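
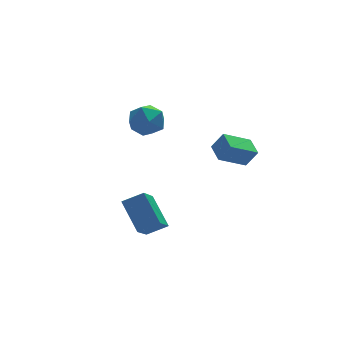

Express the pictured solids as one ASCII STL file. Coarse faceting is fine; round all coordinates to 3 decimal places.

solid 
facet normal -0.929 0.363 -0.073
outer loop
vertex -0.948 3.776 1.067
vertex -1.222 3.257 1.978
vertex -0.832 4.266 2.026
endloop
endfacet
facet normal -0.457 0.813 -0.360
outer loop
vertex -0.948 3.776 1.067
vertex -0.832 4.266 2.026
vertex -0.062 4.364 1.271
endloop
endfacet
facet normal -0.108 0.467 -0.878
outer loop
vertex -0.948 3.776 1.067
vertex -0.062 4.364 1.271
vertex 0.025 3.415 0.756
endloop
endfacet
facet normal -0.365 -0.199 -0.910
outer loop
vertex -0.948 3.776 1.067
vertex 0.025 3.415 0.756
vertex -0.692 2.731 1.193
endloop
endfacet
facet normal -0.872 -0.263 -0.412
outer loop
vertex -0.948 3.776 1.067
vertex -0.692 2.731 1.193
vertex -1.222 3.257 1.978
endloop
endfacet
facet normal 0.015 0.989 0.144
outer loop
vertex -0.062 4.364 1.271
vertex -0.832 4.266 2.026
vertex 0.212 4.209 2.307
endloop
endfacet
facet normal -0.749 0.260 0.610
outer loop
vertex -0.832 4.266 2.026
vertex -1.222 3.257 1.978
vertex -0.505 3.525 2.744
endloop
endfacet
facet normal -0.656 -0.752 0.061
outer loop
vertex -1.222 3.257 1.978
vertex -0.692 2.731 1.193
vertex -0.418 2.576 2.229
endloop
endfacet
facet normal 0.165 -0.648 -0.744
outer loop
vertex -0.692 2.731 1.193
vertex 0.025 3.415 0.756
vertex 0.352 2.674 1.474
endloop
endfacet
facet normal 0.580 0.429 -0.693
outer loop
vertex 0.025 3.415 0.756
vertex -0.062 4.364 1.271
vertex 0.742 3.683 1.522
endloop
endfacet
facet normal 0.365 0.199 0.910
outer loop
vertex 0.468 3.164 2.433
vertex 0.212 4.209 2.307
vertex -0.505 3.525 2.744
endloop
endfacet
facet normal 0.108 -0.467 0.878
outer loop
vertex 0.468 3.164 2.433
vertex -0.505 3.525 2.744
vertex -0.418 2.576 2.229
endloop
endfacet
facet normal 0.457 -0.813 0.360
outer loop
vertex 0.468 3.164 2.433
vertex -0.418 2.576 2.229
vertex 0.352 2.674 1.474
endloop
endfacet
facet normal 0.929 -0.363 0.073
outer loop
vertex 0.468 3.164 2.433
vertex 0.352 2.674 1.474
vertex 0.742 3.683 1.522
endloop
endfacet
facet normal 0.872 0.263 0.412
outer loop
vertex 0.468 3.164 2.433
vertex 0.742 3.683 1.522
vertex 0.212 4.209 2.307
endloop
endfacet
facet normal -0.165 0.648 0.744
outer loop
vertex -0.505 3.525 2.744
vertex 0.212 4.209 2.307
vertex -0.832 4.266 2.026
endloop
endfacet
facet normal -0.580 -0.429 0.693
outer loop
vertex -0.418 2.576 2.229
vertex -0.505 3.525 2.744
vertex -1.222 3.257 1.978
endloop
endfacet
facet normal -0.015 -0.989 -0.144
outer loop
vertex 0.352 2.674 1.474
vertex -0.418 2.576 2.229
vertex -0.692 2.731 1.193
endloop
endfacet
facet normal 0.749 -0.260 -0.610
outer loop
vertex 0.742 3.683 1.522
vertex 0.352 2.674 1.474
vertex 0.025 3.415 0.756
endloop
endfacet
facet normal 0.656 0.752 -0.061
outer loop
vertex 0.212 4.209 2.307
vertex 0.742 3.683 1.522
vertex -0.062 4.364 1.271
endloop
endfacet
facet normal -0.432 -0.617 0.658
outer loop
vertex -2.387 -2.299 0.794
vertex -3.428 -2.096 0.3
vertex -2.107 -3.765 -0.397
endloop
endfacet
facet normal 0.890 -0.173 0.422
outer loop
vertex -1.252 -2.544 -1.7
vertex -2.387 -2.299 0.794
vertex -2.107 -3.765 -0.397
endloop
endfacet
facet normal -0.432 -0.617 0.658
outer loop
vertex -2.107 -3.765 -0.397
vertex -3.428 -2.096 0.3
vertex -3.148 -3.563 -0.891
endloop
endfacet
facet normal 0.147 -0.768 -0.623
outer loop
vertex -3.148 -3.563 -0.891
vertex -1.252 -2.544 -1.7
vertex -2.107 -3.765 -0.397
endloop
endfacet
facet normal -0.146 0.768 0.624
outer loop
vertex -2.387 -2.299 0.794
vertex -2.573 -0.875 -1.003
vertex -3.428 -2.096 0.3
endloop
endfacet
facet normal 0.890 -0.173 0.422
outer loop
vertex -1.532 -1.077 -0.509
vertex -2.387 -2.299 0.794
vertex -1.252 -2.544 -1.7
endloop
endfacet
facet normal -0.147 0.768 0.624
outer loop
vertex -1.532 -1.077 -0.509
vertex -2.573 -0.875 -1.003
vertex -2.387 -2.299 0.794
endloop
endfacet
facet normal -0.890 0.173 -0.422
outer loop
vertex -3.428 -2.096 0.3
vertex -2.573 -0.875 -1.003
vertex -3.148 -3.563 -0.891
endloop
endfacet
facet normal 0.146 -0.768 -0.624
outer loop
vertex -2.293 -2.341 -2.194
vertex -1.252 -2.544 -1.7
vertex -3.148 -3.563 -0.891
endloop
endfacet
facet normal -0.890 0.173 -0.422
outer loop
vertex -3.148 -3.563 -0.891
vertex -2.573 -0.875 -1.003
vertex -2.293 -2.341 -2.194
endloop
endfacet
facet normal 0.432 0.617 -0.658
outer loop
vertex -2.293 -2.341 -2.194
vertex -1.532 -1.077 -0.509
vertex -1.252 -2.544 -1.7
endloop
endfacet
facet normal 0.432 0.617 -0.658
outer loop
vertex -2.573 -0.875 -1.003
vertex -1.532 -1.077 -0.509
vertex -2.293 -2.341 -2.194
endloop
endfacet
facet normal -0.497 0.188 -0.847
outer loop
vertex 1.696 -1.374 1.544
vertex 1.742 -0.286 1.759
vertex 3.161 -1.27 0.707
endloop
endfacet
facet normal -0.041 -0.980 -0.194
outer loop
vertex 3.698 -1.474 1.621
vertex 1.696 -1.374 1.544
vertex 3.161 -1.27 0.707
endloop
endfacet
facet normal -0.497 0.188 -0.847
outer loop
vertex 3.161 -1.27 0.707
vertex 1.742 -0.286 1.759
vertex 3.207 -0.182 0.922
endloop
endfacet
facet normal 0.866 0.061 -0.495
outer loop
vertex 3.207 -0.182 0.922
vertex 3.698 -1.474 1.621
vertex 3.161 -1.27 0.707
endloop
endfacet
facet normal -0.866 -0.061 0.495
outer loop
vertex 1.696 -1.374 1.544
vertex 2.279 -0.49 2.673
vertex 1.742 -0.286 1.759
endloop
endfacet
facet normal -0.041 -0.980 -0.194
outer loop
vertex 2.233 -1.578 2.458
vertex 1.696 -1.374 1.544
vertex 3.698 -1.474 1.621
endloop
endfacet
facet normal -0.866 -0.061 0.495
outer loop
vertex 2.233 -1.578 2.458
vertex 2.279 -0.49 2.673
vertex 1.696 -1.374 1.544
endloop
endfacet
facet normal 0.041 0.980 0.194
outer loop
vertex 1.742 -0.286 1.759
vertex 2.279 -0.49 2.673
vertex 3.207 -0.182 0.922
endloop
endfacet
facet normal 0.866 0.061 -0.495
outer loop
vertex 3.744 -0.386 1.836
vertex 3.698 -1.474 1.621
vertex 3.207 -0.182 0.922
endloop
endfacet
facet normal 0.041 0.980 0.194
outer loop
vertex 3.207 -0.182 0.922
vertex 2.279 -0.49 2.673
vertex 3.744 -0.386 1.836
endloop
endfacet
facet normal 0.497 -0.188 0.847
outer loop
vertex 3.744 -0.386 1.836
vertex 2.233 -1.578 2.458
vertex 3.698 -1.474 1.621
endloop
endfacet
facet normal 0.497 -0.188 0.847
outer loop
vertex 2.279 -0.49 2.673
vertex 2.233 -1.578 2.458
vertex 3.744 -0.386 1.836
endloop
endfacet

endsolid


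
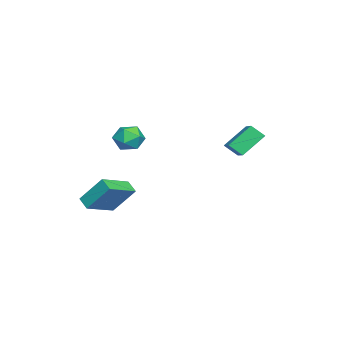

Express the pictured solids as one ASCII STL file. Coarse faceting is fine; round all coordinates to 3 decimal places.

solid 
facet normal -0.743 0.585 0.325
outer loop
vertex -3.338 -2.583 1.837
vertex -3.936 -3.442 2.015
vertex -3.305 -3.067 2.782
endloop
endfacet
facet normal -0.107 0.883 0.456
outer loop
vertex -3.338 -2.583 1.837
vertex -3.305 -3.067 2.782
vertex -2.407 -2.724 2.329
endloop
endfacet
facet normal 0.233 0.958 -0.166
outer loop
vertex -3.338 -2.583 1.837
vertex -2.407 -2.724 2.329
vertex -2.484 -2.886 1.283
endloop
endfacet
facet normal -0.192 0.706 -0.682
outer loop
vertex -3.338 -2.583 1.837
vertex -2.484 -2.886 1.283
vertex -3.429 -3.331 1.089
endloop
endfacet
facet normal -0.795 0.475 -0.378
outer loop
vertex -3.338 -2.583 1.837
vertex -3.429 -3.331 1.089
vertex -3.936 -3.442 2.015
endloop
endfacet
facet normal 0.269 0.432 0.861
outer loop
vertex -2.407 -2.724 2.329
vertex -3.305 -3.067 2.782
vertex -2.431 -3.669 2.811
endloop
endfacet
facet normal -0.759 -0.051 0.649
outer loop
vertex -3.305 -3.067 2.782
vertex -3.936 -3.442 2.015
vertex -3.376 -4.114 2.617
endloop
endfacet
facet normal -0.842 -0.228 -0.488
outer loop
vertex -3.936 -3.442 2.015
vertex -3.429 -3.331 1.089
vertex -3.453 -4.276 1.571
endloop
endfacet
facet normal 0.133 0.146 -0.980
outer loop
vertex -3.429 -3.331 1.089
vertex -2.484 -2.886 1.283
vertex -2.555 -3.933 1.118
endloop
endfacet
facet normal 0.820 0.553 -0.146
outer loop
vertex -2.484 -2.886 1.283
vertex -2.407 -2.724 2.329
vertex -1.924 -3.558 1.885
endloop
endfacet
facet normal 0.192 -0.706 0.682
outer loop
vertex -2.522 -4.417 2.063
vertex -2.431 -3.669 2.811
vertex -3.376 -4.114 2.617
endloop
endfacet
facet normal -0.233 -0.958 0.166
outer loop
vertex -2.522 -4.417 2.063
vertex -3.376 -4.114 2.617
vertex -3.453 -4.276 1.571
endloop
endfacet
facet normal 0.107 -0.883 -0.456
outer loop
vertex -2.522 -4.417 2.063
vertex -3.453 -4.276 1.571
vertex -2.555 -3.933 1.118
endloop
endfacet
facet normal 0.743 -0.585 -0.325
outer loop
vertex -2.522 -4.417 2.063
vertex -2.555 -3.933 1.118
vertex -1.924 -3.558 1.885
endloop
endfacet
facet normal 0.795 -0.475 0.378
outer loop
vertex -2.522 -4.417 2.063
vertex -1.924 -3.558 1.885
vertex -2.431 -3.669 2.811
endloop
endfacet
facet normal -0.133 -0.146 0.980
outer loop
vertex -3.376 -4.114 2.617
vertex -2.431 -3.669 2.811
vertex -3.305 -3.067 2.782
endloop
endfacet
facet normal -0.820 -0.553 0.146
outer loop
vertex -3.453 -4.276 1.571
vertex -3.376 -4.114 2.617
vertex -3.936 -3.442 2.015
endloop
endfacet
facet normal -0.269 -0.432 -0.861
outer loop
vertex -2.555 -3.933 1.118
vertex -3.453 -4.276 1.571
vertex -3.429 -3.331 1.089
endloop
endfacet
facet normal 0.759 0.051 -0.649
outer loop
vertex -1.924 -3.558 1.885
vertex -2.555 -3.933 1.118
vertex -2.484 -2.886 1.283
endloop
endfacet
facet normal 0.842 0.228 0.488
outer loop
vertex -2.431 -3.669 2.811
vertex -1.924 -3.558 1.885
vertex -2.407 -2.724 2.329
endloop
endfacet
facet normal -0.791 0.499 -0.355
outer loop
vertex 2.168 -3.713 -1.157
vertex 2.267 -2.389 0.482
vertex 2.729 -3.164 -1.636
endloop
endfacet
facet normal -0.048 -0.629 -0.776
outer loop
vertex 4.453 -4.251 -0.862
vertex 2.168 -3.713 -1.157
vertex 2.729 -3.164 -1.636
endloop
endfacet
facet normal -0.791 0.499 -0.355
outer loop
vertex 2.729 -3.164 -1.636
vertex 2.267 -2.389 0.482
vertex 2.829 -1.839 0.003
endloop
endfacet
facet normal 0.610 0.597 -0.520
outer loop
vertex 2.829 -1.839 0.003
vertex 4.453 -4.251 -0.862
vertex 2.729 -3.164 -1.636
endloop
endfacet
facet normal -0.610 -0.598 0.520
outer loop
vertex 2.168 -3.713 -1.157
vertex 3.991 -3.476 1.256
vertex 2.267 -2.389 0.482
endloop
endfacet
facet normal -0.048 -0.628 -0.777
outer loop
vertex 3.891 -4.801 -0.383
vertex 2.168 -3.713 -1.157
vertex 4.453 -4.251 -0.862
endloop
endfacet
facet normal -0.611 -0.597 0.520
outer loop
vertex 3.891 -4.801 -0.383
vertex 3.991 -3.476 1.256
vertex 2.168 -3.713 -1.157
endloop
endfacet
facet normal 0.047 0.628 0.777
outer loop
vertex 2.267 -2.389 0.482
vertex 3.991 -3.476 1.256
vertex 2.829 -1.839 0.003
endloop
endfacet
facet normal 0.611 0.598 -0.520
outer loop
vertex 4.552 -2.927 0.777
vertex 4.453 -4.251 -0.862
vertex 2.829 -1.839 0.003
endloop
endfacet
facet normal 0.048 0.628 0.776
outer loop
vertex 2.829 -1.839 0.003
vertex 3.991 -3.476 1.256
vertex 4.552 -2.927 0.777
endloop
endfacet
facet normal 0.791 -0.499 0.355
outer loop
vertex 4.552 -2.927 0.777
vertex 3.891 -4.801 -0.383
vertex 4.453 -4.251 -0.862
endloop
endfacet
facet normal 0.791 -0.499 0.355
outer loop
vertex 3.991 -3.476 1.256
vertex 3.891 -4.801 -0.383
vertex 4.552 -2.927 0.777
endloop
endfacet
facet normal -0.888 -0.296 -0.352
outer loop
vertex -2.658 2.205 1.839
vertex -3.55 3.35 3.126
vertex -2.645 3.031 1.113
endloop
endfacet
facet normal 0.460 -0.590 -0.663
outer loop
vertex -1.03 3.57 1.754
vertex -2.658 2.205 1.839
vertex -2.645 3.031 1.113
endloop
endfacet
facet normal -0.888 -0.297 -0.352
outer loop
vertex -2.645 3.031 1.113
vertex -3.55 3.35 3.126
vertex -3.538 4.176 2.4
endloop
endfacet
facet normal 0.011 0.751 -0.660
outer loop
vertex -3.538 4.176 2.4
vertex -1.03 3.57 1.754
vertex -2.645 3.031 1.113
endloop
endfacet
facet normal -0.011 -0.751 0.660
outer loop
vertex -2.658 2.205 1.839
vertex -1.935 3.889 3.767
vertex -3.55 3.35 3.126
endloop
endfacet
facet normal 0.460 -0.590 -0.664
outer loop
vertex -1.042 2.744 2.48
vertex -2.658 2.205 1.839
vertex -1.03 3.57 1.754
endloop
endfacet
facet normal -0.011 -0.751 0.660
outer loop
vertex -1.042 2.744 2.48
vertex -1.935 3.889 3.767
vertex -2.658 2.205 1.839
endloop
endfacet
facet normal -0.460 0.590 0.664
outer loop
vertex -3.55 3.35 3.126
vertex -1.935 3.889 3.767
vertex -3.538 4.176 2.4
endloop
endfacet
facet normal 0.011 0.751 -0.660
outer loop
vertex -1.922 4.715 3.041
vertex -1.03 3.57 1.754
vertex -3.538 4.176 2.4
endloop
endfacet
facet normal -0.460 0.590 0.663
outer loop
vertex -3.538 4.176 2.4
vertex -1.935 3.889 3.767
vertex -1.922 4.715 3.041
endloop
endfacet
facet normal 0.888 0.296 0.352
outer loop
vertex -1.922 4.715 3.041
vertex -1.042 2.744 2.48
vertex -1.03 3.57 1.754
endloop
endfacet
facet normal 0.888 0.296 0.353
outer loop
vertex -1.935 3.889 3.767
vertex -1.042 2.744 2.48
vertex -1.922 4.715 3.041
endloop
endfacet

endsolid


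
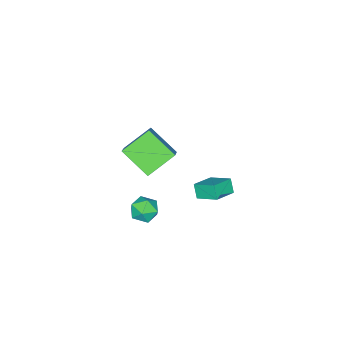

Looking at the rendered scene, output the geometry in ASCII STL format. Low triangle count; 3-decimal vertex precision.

solid 
facet normal -0.932 0.158 -0.327
outer loop
vertex 1.128 1.469 -2.547
vertex 0.944 0.636 -2.424
vertex 0.817 1.204 -1.788
endloop
endfacet
facet normal -0.669 0.743 -0.015
outer loop
vertex 1.128 1.469 -2.547
vertex 0.817 1.204 -1.788
vertex 1.457 1.78 -1.813
endloop
endfacet
facet normal -0.073 0.930 -0.361
outer loop
vertex 1.128 1.469 -2.547
vertex 1.457 1.78 -1.813
vertex 1.981 1.568 -2.465
endloop
endfacet
facet normal 0.032 0.461 -0.887
outer loop
vertex 1.128 1.469 -2.547
vertex 1.981 1.568 -2.465
vertex 1.663 0.862 -2.843
endloop
endfacet
facet normal -0.499 -0.018 -0.866
outer loop
vertex 1.128 1.469 -2.547
vertex 1.663 0.862 -2.843
vertex 0.944 0.636 -2.424
endloop
endfacet
facet normal -0.490 0.573 0.656
outer loop
vertex 1.457 1.78 -1.813
vertex 0.817 1.204 -1.788
vertex 1.477 1.138 -1.237
endloop
endfacet
facet normal -0.916 -0.372 0.150
outer loop
vertex 0.817 1.204 -1.788
vertex 0.944 0.636 -2.424
vertex 1.159 0.432 -1.615
endloop
endfacet
facet normal -0.215 -0.656 -0.723
outer loop
vertex 0.944 0.636 -2.424
vertex 1.663 0.862 -2.843
vertex 1.683 0.22 -2.267
endloop
endfacet
facet normal 0.643 0.115 -0.757
outer loop
vertex 1.663 0.862 -2.843
vertex 1.981 1.568 -2.465
vertex 2.323 0.796 -2.292
endloop
endfacet
facet normal 0.473 0.876 0.095
outer loop
vertex 1.981 1.568 -2.465
vertex 1.457 1.78 -1.813
vertex 2.196 1.364 -1.656
endloop
endfacet
facet normal -0.032 -0.461 0.887
outer loop
vertex 2.012 0.531 -1.533
vertex 1.477 1.138 -1.237
vertex 1.159 0.432 -1.615
endloop
endfacet
facet normal 0.073 -0.930 0.361
outer loop
vertex 2.012 0.531 -1.533
vertex 1.159 0.432 -1.615
vertex 1.683 0.22 -2.267
endloop
endfacet
facet normal 0.669 -0.743 0.015
outer loop
vertex 2.012 0.531 -1.533
vertex 1.683 0.22 -2.267
vertex 2.323 0.796 -2.292
endloop
endfacet
facet normal 0.932 -0.158 0.327
outer loop
vertex 2.012 0.531 -1.533
vertex 2.323 0.796 -2.292
vertex 2.196 1.364 -1.656
endloop
endfacet
facet normal 0.499 0.018 0.866
outer loop
vertex 2.012 0.531 -1.533
vertex 2.196 1.364 -1.656
vertex 1.477 1.138 -1.237
endloop
endfacet
facet normal -0.643 -0.115 0.757
outer loop
vertex 1.159 0.432 -1.615
vertex 1.477 1.138 -1.237
vertex 0.817 1.204 -1.788
endloop
endfacet
facet normal -0.473 -0.876 -0.095
outer loop
vertex 1.683 0.22 -2.267
vertex 1.159 0.432 -1.615
vertex 0.944 0.636 -2.424
endloop
endfacet
facet normal 0.490 -0.573 -0.656
outer loop
vertex 2.323 0.796 -2.292
vertex 1.683 0.22 -2.267
vertex 1.663 0.862 -2.843
endloop
endfacet
facet normal 0.916 0.372 -0.150
outer loop
vertex 2.196 1.364 -1.656
vertex 2.323 0.796 -2.292
vertex 1.981 1.568 -2.465
endloop
endfacet
facet normal 0.215 0.656 0.723
outer loop
vertex 1.477 1.138 -1.237
vertex 2.196 1.364 -1.656
vertex 1.457 1.78 -1.813
endloop
endfacet
facet normal -0.297 -0.456 0.839
outer loop
vertex -2.49 1.066 -3.214
vertex -2.564 2.331 -2.552
vertex -3.787 1.194 -3.604
endloop
endfacet
facet normal 0.052 -0.885 -0.462
outer loop
vertex -3.516 1.609 -4.368
vertex -2.49 1.066 -3.214
vertex -3.787 1.194 -3.604
endloop
endfacet
facet normal -0.298 -0.456 0.839
outer loop
vertex -3.787 1.194 -3.604
vertex -2.564 2.331 -2.552
vertex -3.861 2.459 -2.943
endloop
endfacet
facet normal -0.953 0.094 -0.287
outer loop
vertex -3.861 2.459 -2.943
vertex -3.516 1.609 -4.368
vertex -3.787 1.194 -3.604
endloop
endfacet
facet normal 0.953 -0.094 0.287
outer loop
vertex -2.49 1.066 -3.214
vertex -2.293 2.746 -3.316
vertex -2.564 2.331 -2.552
endloop
endfacet
facet normal 0.052 -0.885 -0.463
outer loop
vertex -2.219 1.481 -3.977
vertex -2.49 1.066 -3.214
vertex -3.516 1.609 -4.368
endloop
endfacet
facet normal 0.953 -0.094 0.287
outer loop
vertex -2.219 1.481 -3.977
vertex -2.293 2.746 -3.316
vertex -2.49 1.066 -3.214
endloop
endfacet
facet normal -0.052 0.885 0.462
outer loop
vertex -2.564 2.331 -2.552
vertex -2.293 2.746 -3.316
vertex -3.861 2.459 -2.943
endloop
endfacet
facet normal -0.953 0.095 -0.287
outer loop
vertex -3.59 2.874 -3.706
vertex -3.516 1.609 -4.368
vertex -3.861 2.459 -2.943
endloop
endfacet
facet normal -0.052 0.885 0.463
outer loop
vertex -3.861 2.459 -2.943
vertex -2.293 2.746 -3.316
vertex -3.59 2.874 -3.706
endloop
endfacet
facet normal 0.298 0.456 -0.839
outer loop
vertex -3.59 2.874 -3.706
vertex -2.219 1.481 -3.977
vertex -3.516 1.609 -4.368
endloop
endfacet
facet normal 0.297 0.456 -0.839
outer loop
vertex -2.293 2.746 -3.316
vertex -2.219 1.481 -3.977
vertex -3.59 2.874 -3.706
endloop
endfacet
facet normal -0.763 0.344 0.546
outer loop
vertex 0.103 0.293 3.298
vertex 1.058 0.946 4.221
vertex 0.052 1.901 2.213
endloop
endfacet
facet normal -0.645 -0.441 -0.624
outer loop
vertex 1.442 1.274 1.219
vertex 0.103 0.293 3.298
vertex 0.052 1.901 2.213
endloop
endfacet
facet normal -0.763 0.345 0.546
outer loop
vertex 0.052 1.901 2.213
vertex 1.058 0.946 4.221
vertex 1.008 2.554 3.136
endloop
endfacet
facet normal -0.026 0.829 -0.559
outer loop
vertex 1.008 2.554 3.136
vertex 1.442 1.274 1.219
vertex 0.052 1.901 2.213
endloop
endfacet
facet normal 0.026 -0.829 0.559
outer loop
vertex 0.103 0.293 3.298
vertex 2.448 0.319 3.227
vertex 1.058 0.946 4.221
endloop
endfacet
facet normal -0.645 -0.441 -0.624
outer loop
vertex 1.492 -0.334 2.304
vertex 0.103 0.293 3.298
vertex 1.442 1.274 1.219
endloop
endfacet
facet normal 0.026 -0.829 0.559
outer loop
vertex 1.492 -0.334 2.304
vertex 2.448 0.319 3.227
vertex 0.103 0.293 3.298
endloop
endfacet
facet normal 0.645 0.441 0.624
outer loop
vertex 1.058 0.946 4.221
vertex 2.448 0.319 3.227
vertex 1.008 2.554 3.136
endloop
endfacet
facet normal -0.026 0.829 -0.559
outer loop
vertex 2.397 1.927 2.142
vertex 1.442 1.274 1.219
vertex 1.008 2.554 3.136
endloop
endfacet
facet normal 0.645 0.441 0.624
outer loop
vertex 1.008 2.554 3.136
vertex 2.448 0.319 3.227
vertex 2.397 1.927 2.142
endloop
endfacet
facet normal 0.764 -0.345 -0.546
outer loop
vertex 2.397 1.927 2.142
vertex 1.492 -0.334 2.304
vertex 1.442 1.274 1.219
endloop
endfacet
facet normal 0.763 -0.345 -0.547
outer loop
vertex 2.448 0.319 3.227
vertex 1.492 -0.334 2.304
vertex 2.397 1.927 2.142
endloop
endfacet

endsolid


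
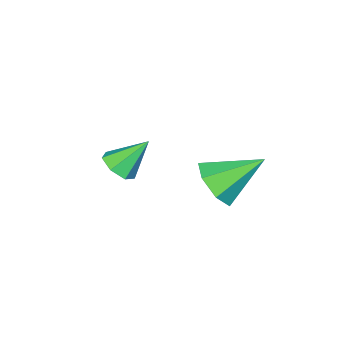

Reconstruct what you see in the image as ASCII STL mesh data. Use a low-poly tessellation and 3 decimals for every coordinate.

solid 
facet normal 0.629 -0.526 -0.572
outer loop
vertex 2.305 2.668 0.934
vertex 1.736 2.645 0.33
vertex 2.329 3.211 0.461
endloop
endfacet
facet normal 0.440 0.579 0.687
outer loop
vertex 2.305 2.668 0.934
vertex 2.329 3.211 0.461
vertex 0.724 3.495 1.25
endloop
endfacet
facet normal 0.629 -0.527 -0.571
outer loop
vertex 2.329 3.211 0.461
vertex 1.736 2.645 0.33
vertex 1.907 3.327 -0.111
endloop
endfacet
facet normal 0.199 0.979 0.052
outer loop
vertex 2.329 3.211 0.461
vertex 1.907 3.327 -0.111
vertex 0.724 3.495 1.25
endloop
endfacet
facet normal 0.628 -0.527 -0.572
outer loop
vertex 1.907 3.327 -0.111
vertex 1.736 2.645 0.33
vertex 1.356 2.931 -0.351
endloop
endfacet
facet normal -0.390 0.809 -0.439
outer loop
vertex 1.907 3.327 -0.111
vertex 1.356 2.931 -0.351
vertex 0.724 3.495 1.25
endloop
endfacet
facet normal 0.628 -0.527 -0.572
outer loop
vertex 1.356 2.931 -0.351
vertex 1.736 2.645 0.33
vertex 1.091 2.319 -0.078
endloop
endfacet
facet normal -0.886 0.197 -0.419
outer loop
vertex 1.356 2.931 -0.351
vertex 1.091 2.319 -0.078
vertex 0.724 3.495 1.25
endloop
endfacet
facet normal 0.628 -0.528 -0.571
outer loop
vertex 1.091 2.319 -0.078
vertex 1.736 2.645 0.33
vertex 1.311 1.953 0.502
endloop
endfacet
facet normal -0.914 -0.395 0.097
outer loop
vertex 1.091 2.319 -0.078
vertex 1.311 1.953 0.502
vertex 0.724 3.495 1.25
endloop
endfacet
facet normal 0.628 -0.528 -0.572
outer loop
vertex 1.311 1.953 0.502
vertex 1.736 2.645 0.33
vertex 1.852 2.109 0.952
endloop
endfacet
facet normal -0.451 -0.523 0.723
outer loop
vertex 1.311 1.953 0.502
vertex 1.852 2.109 0.952
vertex 0.724 3.495 1.25
endloop
endfacet
facet normal 0.628 -0.528 -0.572
outer loop
vertex 1.852 2.109 0.952
vertex 1.736 2.645 0.33
vertex 2.305 2.668 0.934
endloop
endfacet
facet normal 0.150 -0.090 0.985
outer loop
vertex 1.852 2.109 0.952
vertex 2.305 2.668 0.934
vertex 0.724 3.495 1.25
endloop
endfacet
facet normal 0.551 -0.384 -0.741
outer loop
vertex 2.801 -0.328 -0.223
vertex 2.286 -0.538 -0.497
vertex 2.568 0.009 -0.571
endloop
endfacet
facet normal 0.435 0.775 0.459
outer loop
vertex 2.801 -0.328 -0.223
vertex 2.568 0.009 -0.571
vertex 1.574 -0.042 0.457
endloop
endfacet
facet normal 0.552 -0.385 -0.740
outer loop
vertex 2.568 0.009 -0.571
vertex 2.286 -0.538 -0.497
vertex 2.123 -0.066 -0.864
endloop
endfacet
facet normal -0.122 0.990 -0.069
outer loop
vertex 2.568 0.009 -0.571
vertex 2.123 -0.066 -0.864
vertex 1.574 -0.042 0.457
endloop
endfacet
facet normal 0.552 -0.384 -0.740
outer loop
vertex 2.123 -0.066 -0.864
vertex 2.286 -0.538 -0.497
vertex 1.801 -0.496 -0.881
endloop
endfacet
facet normal -0.751 0.575 -0.323
outer loop
vertex 2.123 -0.066 -0.864
vertex 1.801 -0.496 -0.881
vertex 1.574 -0.042 0.457
endloop
endfacet
facet normal 0.552 -0.384 -0.740
outer loop
vertex 1.801 -0.496 -0.881
vertex 2.286 -0.538 -0.497
vertex 1.844 -0.958 -0.609
endloop
endfacet
facet normal -0.981 -0.158 -0.113
outer loop
vertex 1.801 -0.496 -0.881
vertex 1.844 -0.958 -0.609
vertex 1.574 -0.042 0.457
endloop
endfacet
facet normal 0.553 -0.384 -0.739
outer loop
vertex 1.844 -0.958 -0.609
vertex 2.286 -0.538 -0.497
vertex 2.22 -1.104 -0.252
endloop
endfacet
facet normal -0.638 -0.657 0.403
outer loop
vertex 1.844 -0.958 -0.609
vertex 2.22 -1.104 -0.252
vertex 1.574 -0.042 0.457
endloop
endfacet
facet normal 0.551 -0.385 -0.740
outer loop
vertex 2.22 -1.104 -0.252
vertex 2.286 -0.538 -0.497
vertex 2.645 -0.824 -0.081
endloop
endfacet
facet normal 0.022 -0.546 0.838
outer loop
vertex 2.22 -1.104 -0.252
vertex 2.645 -0.824 -0.081
vertex 1.574 -0.042 0.457
endloop
endfacet
facet normal 0.551 -0.385 -0.740
outer loop
vertex 2.645 -0.824 -0.081
vertex 2.286 -0.538 -0.497
vertex 2.801 -0.328 -0.223
endloop
endfacet
facet normal 0.499 0.090 0.862
outer loop
vertex 2.645 -0.824 -0.081
vertex 2.801 -0.328 -0.223
vertex 1.574 -0.042 0.457
endloop
endfacet

endsolid


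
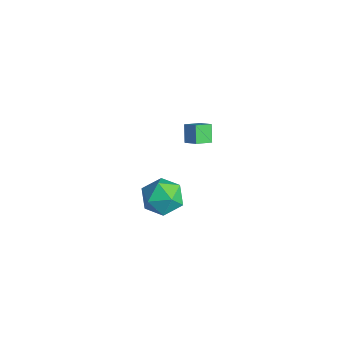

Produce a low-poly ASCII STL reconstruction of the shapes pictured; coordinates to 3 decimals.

solid 
facet normal -0.588 0.280 0.759
outer loop
vertex 0.794 3.803 3.439
vertex 0.737 4.687 3.069
vertex 0.077 3.561 2.972
endloop
endfacet
facet normal 0.060 -0.921 0.386
outer loop
vertex 0.683 3.273 2.191
vertex 0.794 3.803 3.439
vertex 0.077 3.561 2.972
endloop
endfacet
facet normal -0.588 0.279 0.759
outer loop
vertex 0.077 3.561 2.972
vertex 0.737 4.687 3.069
vertex 0.019 4.445 2.602
endloop
endfacet
facet normal -0.806 -0.273 -0.525
outer loop
vertex 0.019 4.445 2.602
vertex 0.683 3.273 2.191
vertex 0.077 3.561 2.972
endloop
endfacet
facet normal 0.806 0.272 0.525
outer loop
vertex 0.794 3.803 3.439
vertex 1.343 4.399 2.288
vertex 0.737 4.687 3.069
endloop
endfacet
facet normal 0.059 -0.921 0.386
outer loop
vertex 1.401 3.515 2.658
vertex 0.794 3.803 3.439
vertex 0.683 3.273 2.191
endloop
endfacet
facet normal 0.806 0.273 0.526
outer loop
vertex 1.401 3.515 2.658
vertex 1.343 4.399 2.288
vertex 0.794 3.803 3.439
endloop
endfacet
facet normal -0.059 0.921 -0.386
outer loop
vertex 0.737 4.687 3.069
vertex 1.343 4.399 2.288
vertex 0.019 4.445 2.602
endloop
endfacet
facet normal -0.806 -0.272 -0.526
outer loop
vertex 0.626 4.157 1.821
vertex 0.683 3.273 2.191
vertex 0.019 4.445 2.602
endloop
endfacet
facet normal -0.059 0.921 -0.386
outer loop
vertex 0.019 4.445 2.602
vertex 1.343 4.399 2.288
vertex 0.626 4.157 1.821
endloop
endfacet
facet normal 0.588 -0.280 -0.759
outer loop
vertex 0.626 4.157 1.821
vertex 1.401 3.515 2.658
vertex 0.683 3.273 2.191
endloop
endfacet
facet normal 0.588 -0.279 -0.759
outer loop
vertex 1.343 4.399 2.288
vertex 1.401 3.515 2.658
vertex 0.626 4.157 1.821
endloop
endfacet
facet normal -0.361 0.441 0.822
outer loop
vertex -0.764 3.765 -2.973
vertex -1.835 3.265 -3.175
vertex -1.021 2.69 -2.509
endloop
endfacet
facet normal 0.336 0.304 0.891
outer loop
vertex -0.764 3.765 -2.973
vertex -1.021 2.69 -2.509
vertex 0.059 2.894 -2.986
endloop
endfacet
facet normal 0.680 0.637 0.362
outer loop
vertex -0.764 3.765 -2.973
vertex 0.059 2.894 -2.986
vertex -0.087 3.595 -3.947
endloop
endfacet
facet normal 0.195 0.980 -0.035
outer loop
vertex -0.764 3.765 -2.973
vertex -0.087 3.595 -3.947
vertex -1.258 3.824 -4.064
endloop
endfacet
facet normal -0.448 0.859 0.249
outer loop
vertex -0.764 3.765 -2.973
vertex -1.258 3.824 -4.064
vertex -1.835 3.265 -3.175
endloop
endfacet
facet normal 0.433 -0.397 0.809
outer loop
vertex 0.059 2.894 -2.986
vertex -1.021 2.69 -2.509
vertex -0.502 1.856 -3.196
endloop
endfacet
facet normal -0.695 -0.177 0.697
outer loop
vertex -1.021 2.69 -2.509
vertex -1.835 3.265 -3.175
vertex -1.673 2.085 -3.313
endloop
endfacet
facet normal -0.836 0.498 -0.229
outer loop
vertex -1.835 3.265 -3.175
vertex -1.258 3.824 -4.064
vertex -1.819 2.786 -4.274
endloop
endfacet
facet normal 0.205 0.695 -0.689
outer loop
vertex -1.258 3.824 -4.064
vertex -0.087 3.595 -3.947
vertex -0.739 2.99 -4.751
endloop
endfacet
facet normal 0.989 0.141 -0.047
outer loop
vertex -0.087 3.595 -3.947
vertex 0.059 2.894 -2.986
vertex 0.075 2.415 -4.085
endloop
endfacet
facet normal -0.195 -0.980 0.035
outer loop
vertex -0.996 1.915 -4.287
vertex -0.502 1.856 -3.196
vertex -1.673 2.085 -3.313
endloop
endfacet
facet normal -0.680 -0.637 -0.362
outer loop
vertex -0.996 1.915 -4.287
vertex -1.673 2.085 -3.313
vertex -1.819 2.786 -4.274
endloop
endfacet
facet normal -0.336 -0.304 -0.891
outer loop
vertex -0.996 1.915 -4.287
vertex -1.819 2.786 -4.274
vertex -0.739 2.99 -4.751
endloop
endfacet
facet normal 0.361 -0.441 -0.822
outer loop
vertex -0.996 1.915 -4.287
vertex -0.739 2.99 -4.751
vertex 0.075 2.415 -4.085
endloop
endfacet
facet normal 0.448 -0.859 -0.249
outer loop
vertex -0.996 1.915 -4.287
vertex 0.075 2.415 -4.085
vertex -0.502 1.856 -3.196
endloop
endfacet
facet normal -0.205 -0.695 0.689
outer loop
vertex -1.673 2.085 -3.313
vertex -0.502 1.856 -3.196
vertex -1.021 2.69 -2.509
endloop
endfacet
facet normal -0.989 -0.141 0.047
outer loop
vertex -1.819 2.786 -4.274
vertex -1.673 2.085 -3.313
vertex -1.835 3.265 -3.175
endloop
endfacet
facet normal -0.433 0.397 -0.809
outer loop
vertex -0.739 2.99 -4.751
vertex -1.819 2.786 -4.274
vertex -1.258 3.824 -4.064
endloop
endfacet
facet normal 0.695 0.177 -0.697
outer loop
vertex 0.075 2.415 -4.085
vertex -0.739 2.99 -4.751
vertex -0.087 3.595 -3.947
endloop
endfacet
facet normal 0.836 -0.498 0.229
outer loop
vertex -0.502 1.856 -3.196
vertex 0.075 2.415 -4.085
vertex 0.059 2.894 -2.986
endloop
endfacet

endsolid


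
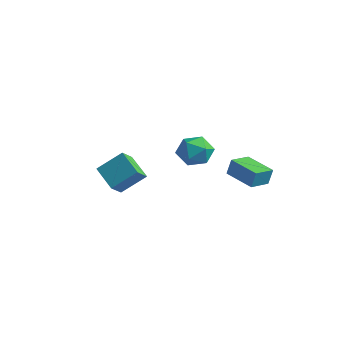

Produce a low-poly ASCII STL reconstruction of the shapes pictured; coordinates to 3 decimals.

solid 
facet normal -0.869 0.067 0.490
outer loop
vertex -0.799 -3.447 2.573
vertex -1.122 -2.574 1.882
vertex -1.56 -4.664 1.39
endloop
endfacet
facet normal 0.278 -0.753 0.596
outer loop
vertex 0.022 -4.786 0.498
vertex -0.799 -3.447 2.573
vertex -1.56 -4.664 1.39
endloop
endfacet
facet normal -0.869 0.067 0.490
outer loop
vertex -1.56 -4.664 1.39
vertex -1.122 -2.574 1.882
vertex -1.883 -3.791 0.699
endloop
endfacet
facet normal -0.409 -0.655 -0.636
outer loop
vertex -1.883 -3.791 0.699
vertex 0.022 -4.786 0.498
vertex -1.56 -4.664 1.39
endloop
endfacet
facet normal 0.409 0.655 0.636
outer loop
vertex -0.799 -3.447 2.573
vertex 0.46 -2.696 0.99
vertex -1.122 -2.574 1.882
endloop
endfacet
facet normal 0.278 -0.753 0.596
outer loop
vertex 0.783 -3.569 1.681
vertex -0.799 -3.447 2.573
vertex 0.022 -4.786 0.498
endloop
endfacet
facet normal 0.409 0.655 0.636
outer loop
vertex 0.783 -3.569 1.681
vertex 0.46 -2.696 0.99
vertex -0.799 -3.447 2.573
endloop
endfacet
facet normal -0.278 0.753 -0.596
outer loop
vertex -1.122 -2.574 1.882
vertex 0.46 -2.696 0.99
vertex -1.883 -3.791 0.699
endloop
endfacet
facet normal -0.409 -0.655 -0.636
outer loop
vertex -0.301 -3.913 -0.193
vertex 0.022 -4.786 0.498
vertex -1.883 -3.791 0.699
endloop
endfacet
facet normal -0.278 0.753 -0.596
outer loop
vertex -1.883 -3.791 0.699
vertex 0.46 -2.696 0.99
vertex -0.301 -3.913 -0.193
endloop
endfacet
facet normal 0.869 -0.067 -0.490
outer loop
vertex -0.301 -3.913 -0.193
vertex 0.783 -3.569 1.681
vertex 0.022 -4.786 0.498
endloop
endfacet
facet normal 0.869 -0.067 -0.490
outer loop
vertex 0.46 -2.696 0.99
vertex 0.783 -3.569 1.681
vertex -0.301 -3.913 -0.193
endloop
endfacet
facet normal -0.078 0.968 -0.240
outer loop
vertex -3.526 4.352 -1.028
vertex -4.079 4.577 0.06
vertex -2.844 4.653 -0.036
endloop
endfacet
facet normal 0.496 0.675 -0.546
outer loop
vertex -3.526 4.352 -1.028
vertex -2.844 4.653 -0.036
vertex -2.463 3.754 -0.801
endloop
endfacet
facet normal 0.277 0.131 -0.952
outer loop
vertex -3.526 4.352 -1.028
vertex -2.463 3.754 -0.801
vertex -3.462 3.123 -1.179
endloop
endfacet
facet normal -0.433 0.088 -0.897
outer loop
vertex -3.526 4.352 -1.028
vertex -3.462 3.123 -1.179
vertex -4.461 3.631 -0.647
endloop
endfacet
facet normal -0.652 0.605 -0.457
outer loop
vertex -3.526 4.352 -1.028
vertex -4.461 3.631 -0.647
vertex -4.079 4.577 0.06
endloop
endfacet
facet normal 0.911 0.411 -0.029
outer loop
vertex -2.463 3.754 -0.801
vertex -2.844 4.653 -0.036
vertex -2.359 3.609 0.427
endloop
endfacet
facet normal -0.018 0.884 0.467
outer loop
vertex -2.844 4.653 -0.036
vertex -4.079 4.577 0.06
vertex -3.358 4.117 0.959
endloop
endfacet
facet normal -0.948 0.297 0.115
outer loop
vertex -4.079 4.577 0.06
vertex -4.461 3.631 -0.647
vertex -4.357 3.486 0.581
endloop
endfacet
facet normal -0.593 -0.540 -0.597
outer loop
vertex -4.461 3.631 -0.647
vertex -3.462 3.123 -1.179
vertex -3.976 2.587 -0.184
endloop
endfacet
facet normal 0.556 -0.469 -0.686
outer loop
vertex -3.462 3.123 -1.179
vertex -2.463 3.754 -0.801
vertex -2.741 2.663 -0.28
endloop
endfacet
facet normal 0.433 -0.088 0.897
outer loop
vertex -3.294 2.888 0.808
vertex -2.359 3.609 0.427
vertex -3.358 4.117 0.959
endloop
endfacet
facet normal -0.277 -0.131 0.952
outer loop
vertex -3.294 2.888 0.808
vertex -3.358 4.117 0.959
vertex -4.357 3.486 0.581
endloop
endfacet
facet normal -0.496 -0.675 0.546
outer loop
vertex -3.294 2.888 0.808
vertex -4.357 3.486 0.581
vertex -3.976 2.587 -0.184
endloop
endfacet
facet normal 0.078 -0.968 0.240
outer loop
vertex -3.294 2.888 0.808
vertex -3.976 2.587 -0.184
vertex -2.741 2.663 -0.28
endloop
endfacet
facet normal 0.652 -0.605 0.457
outer loop
vertex -3.294 2.888 0.808
vertex -2.741 2.663 -0.28
vertex -2.359 3.609 0.427
endloop
endfacet
facet normal 0.593 0.540 0.597
outer loop
vertex -3.358 4.117 0.959
vertex -2.359 3.609 0.427
vertex -2.844 4.653 -0.036
endloop
endfacet
facet normal -0.556 0.469 0.686
outer loop
vertex -4.357 3.486 0.581
vertex -3.358 4.117 0.959
vertex -4.079 4.577 0.06
endloop
endfacet
facet normal -0.911 -0.411 0.029
outer loop
vertex -3.976 2.587 -0.184
vertex -4.357 3.486 0.581
vertex -4.461 3.631 -0.647
endloop
endfacet
facet normal 0.018 -0.884 -0.467
outer loop
vertex -2.741 2.663 -0.28
vertex -3.976 2.587 -0.184
vertex -3.462 3.123 -1.179
endloop
endfacet
facet normal 0.948 -0.297 -0.115
outer loop
vertex -2.359 3.609 0.427
vertex -2.741 2.663 -0.28
vertex -2.463 3.754 -0.801
endloop
endfacet
facet normal -0.976 -0.092 0.198
outer loop
vertex 1.763 2.199 1.399
vertex 1.6 3.559 1.227
vertex 1.558 2.036 0.311
endloop
endfacet
facet normal 0.118 -0.985 0.125
outer loop
vertex 3.52 2.221 -0.087
vertex 1.763 2.199 1.399
vertex 1.558 2.036 0.311
endloop
endfacet
facet normal -0.976 -0.092 0.197
outer loop
vertex 1.558 2.036 0.311
vertex 1.6 3.559 1.227
vertex 1.395 3.396 0.138
endloop
endfacet
facet normal -0.183 -0.146 -0.972
outer loop
vertex 1.395 3.396 0.138
vertex 3.52 2.221 -0.087
vertex 1.558 2.036 0.311
endloop
endfacet
facet normal 0.184 0.145 0.972
outer loop
vertex 1.763 2.199 1.399
vertex 3.562 3.744 0.829
vertex 1.6 3.559 1.227
endloop
endfacet
facet normal 0.118 -0.985 0.125
outer loop
vertex 3.725 2.384 1.002
vertex 1.763 2.199 1.399
vertex 3.52 2.221 -0.087
endloop
endfacet
facet normal 0.183 0.146 0.972
outer loop
vertex 3.725 2.384 1.002
vertex 3.562 3.744 0.829
vertex 1.763 2.199 1.399
endloop
endfacet
facet normal -0.118 0.985 -0.125
outer loop
vertex 1.6 3.559 1.227
vertex 3.562 3.744 0.829
vertex 1.395 3.396 0.138
endloop
endfacet
facet normal -0.183 -0.145 -0.972
outer loop
vertex 3.357 3.581 -0.259
vertex 3.52 2.221 -0.087
vertex 1.395 3.396 0.138
endloop
endfacet
facet normal -0.118 0.985 -0.125
outer loop
vertex 1.395 3.396 0.138
vertex 3.562 3.744 0.829
vertex 3.357 3.581 -0.259
endloop
endfacet
facet normal 0.976 0.092 -0.197
outer loop
vertex 3.357 3.581 -0.259
vertex 3.725 2.384 1.002
vertex 3.52 2.221 -0.087
endloop
endfacet
facet normal 0.976 0.092 -0.198
outer loop
vertex 3.562 3.744 0.829
vertex 3.725 2.384 1.002
vertex 3.357 3.581 -0.259
endloop
endfacet

endsolid


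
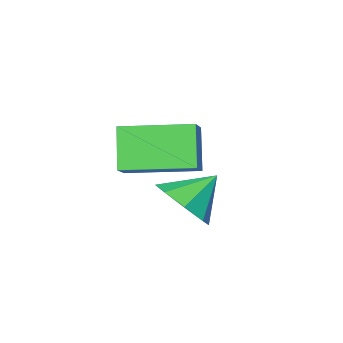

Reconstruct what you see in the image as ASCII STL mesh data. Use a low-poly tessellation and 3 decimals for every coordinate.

solid 
facet normal -0.622 -0.558 -0.549
outer loop
vertex -3.554 -3.866 2.699
vertex -5.034 -2.419 2.905
vertex -3.081 -3.21 1.495
endloop
endfacet
facet normal 0.711 -0.696 -0.100
outer loop
vertex -2.446 -2.641 2.055
vertex -3.554 -3.866 2.699
vertex -3.081 -3.21 1.495
endloop
endfacet
facet normal -0.622 -0.558 -0.549
outer loop
vertex -3.081 -3.21 1.495
vertex -5.034 -2.419 2.905
vertex -4.561 -1.763 1.702
endloop
endfacet
facet normal 0.326 0.453 -0.830
outer loop
vertex -4.561 -1.763 1.702
vertex -2.446 -2.641 2.055
vertex -3.081 -3.21 1.495
endloop
endfacet
facet normal -0.327 -0.452 0.830
outer loop
vertex -3.554 -3.866 2.699
vertex -4.399 -1.85 3.465
vertex -5.034 -2.419 2.905
endloop
endfacet
facet normal 0.711 -0.696 -0.100
outer loop
vertex -2.919 -3.297 3.258
vertex -3.554 -3.866 2.699
vertex -2.446 -2.641 2.055
endloop
endfacet
facet normal -0.326 -0.452 0.830
outer loop
vertex -2.919 -3.297 3.258
vertex -4.399 -1.85 3.465
vertex -3.554 -3.866 2.699
endloop
endfacet
facet normal -0.711 0.696 0.100
outer loop
vertex -5.034 -2.419 2.905
vertex -4.399 -1.85 3.465
vertex -4.561 -1.763 1.702
endloop
endfacet
facet normal 0.326 0.452 -0.830
outer loop
vertex -3.926 -1.194 2.261
vertex -2.446 -2.641 2.055
vertex -4.561 -1.763 1.702
endloop
endfacet
facet normal -0.711 0.696 0.100
outer loop
vertex -4.561 -1.763 1.702
vertex -4.399 -1.85 3.465
vertex -3.926 -1.194 2.261
endloop
endfacet
facet normal 0.622 0.558 0.549
outer loop
vertex -3.926 -1.194 2.261
vertex -2.919 -3.297 3.258
vertex -2.446 -2.641 2.055
endloop
endfacet
facet normal 0.622 0.558 0.549
outer loop
vertex -4.399 -1.85 3.465
vertex -2.919 -3.297 3.258
vertex -3.926 -1.194 2.261
endloop
endfacet
facet normal 0.755 -0.151 -0.638
outer loop
vertex -2.246 -0.391 2.3
vertex -2.853 -0.457 1.598
vertex -2.379 0.238 1.994
endloop
endfacet
facet normal 0.105 0.453 0.885
outer loop
vertex -2.246 -0.391 2.3
vertex -2.379 0.238 1.994
vertex -3.827 -0.263 2.422
endloop
endfacet
facet normal 0.754 -0.150 -0.639
outer loop
vertex -2.379 0.238 1.994
vertex -2.853 -0.457 1.598
vertex -2.79 0.46 1.457
endloop
endfacet
facet normal -0.158 0.864 0.478
outer loop
vertex -2.379 0.238 1.994
vertex -2.79 0.46 1.457
vertex -3.827 -0.263 2.422
endloop
endfacet
facet normal 0.755 -0.150 -0.638
outer loop
vertex -2.79 0.46 1.457
vertex -2.853 -0.457 1.598
vertex -3.237 0.144 1.002
endloop
endfacet
facet normal -0.574 0.819 -0.004
outer loop
vertex -2.79 0.46 1.457
vertex -3.237 0.144 1.002
vertex -3.827 -0.263 2.422
endloop
endfacet
facet normal 0.754 -0.151 -0.639
outer loop
vertex -3.237 0.144 1.002
vertex -2.853 -0.457 1.598
vertex -3.46 -0.524 0.897
endloop
endfacet
facet normal -0.898 0.343 -0.275
outer loop
vertex -3.237 0.144 1.002
vertex -3.46 -0.524 0.897
vertex -3.827 -0.263 2.422
endloop
endfacet
facet normal 0.754 -0.150 -0.639
outer loop
vertex -3.46 -0.524 0.897
vertex -2.853 -0.457 1.598
vertex -3.327 -1.153 1.202
endloop
endfacet
facet normal -0.942 -0.285 -0.178
outer loop
vertex -3.46 -0.524 0.897
vertex -3.327 -1.153 1.202
vertex -3.827 -0.263 2.422
endloop
endfacet
facet normal 0.755 -0.151 -0.638
outer loop
vertex -3.327 -1.153 1.202
vertex -2.853 -0.457 1.598
vertex -2.916 -1.374 1.74
endloop
endfacet
facet normal -0.678 -0.698 0.231
outer loop
vertex -3.327 -1.153 1.202
vertex -2.916 -1.374 1.74
vertex -3.827 -0.263 2.422
endloop
endfacet
facet normal 0.755 -0.151 -0.638
outer loop
vertex -2.916 -1.374 1.74
vertex -2.853 -0.457 1.598
vertex -2.469 -1.059 2.195
endloop
endfacet
facet normal -0.264 -0.652 0.711
outer loop
vertex -2.916 -1.374 1.74
vertex -2.469 -1.059 2.195
vertex -3.827 -0.263 2.422
endloop
endfacet
facet normal 0.755 -0.152 -0.638
outer loop
vertex -2.469 -1.059 2.195
vertex -2.853 -0.457 1.598
vertex -2.246 -0.391 2.3
endloop
endfacet
facet normal 0.062 -0.175 0.983
outer loop
vertex -2.469 -1.059 2.195
vertex -2.246 -0.391 2.3
vertex -3.827 -0.263 2.422
endloop
endfacet

endsolid


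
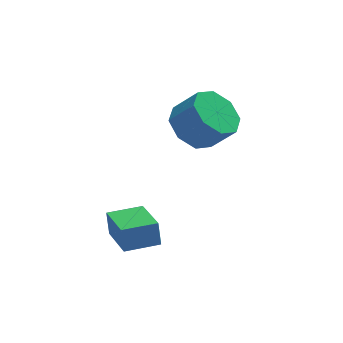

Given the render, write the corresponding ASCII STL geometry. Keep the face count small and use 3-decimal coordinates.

solid 
facet normal -0.986 -0.166 -0.013
outer loop
vertex -1.604 -0.55 -0.099
vertex -1.87 1.064 -0.56
vertex -1.553 -0.787 -0.955
endloop
endfacet
facet normal 0.157 -0.949 0.272
outer loop
vertex -0.35 -0.584 -0.94
vertex -1.604 -0.55 -0.099
vertex -1.553 -0.787 -0.955
endloop
endfacet
facet normal -0.986 -0.166 -0.013
outer loop
vertex -1.553 -0.787 -0.955
vertex -1.87 1.064 -0.56
vertex -1.819 0.828 -1.417
endloop
endfacet
facet normal 0.057 -0.266 -0.962
outer loop
vertex -1.819 0.828 -1.417
vertex -0.35 -0.584 -0.94
vertex -1.553 -0.787 -0.955
endloop
endfacet
facet normal -0.057 0.266 0.962
outer loop
vertex -1.604 -0.55 -0.099
vertex -0.667 1.267 -0.545
vertex -1.87 1.064 -0.56
endloop
endfacet
facet normal 0.156 -0.950 0.271
outer loop
vertex -0.401 -0.348 -0.083
vertex -1.604 -0.55 -0.099
vertex -0.35 -0.584 -0.94
endloop
endfacet
facet normal -0.057 0.266 0.962
outer loop
vertex -0.401 -0.348 -0.083
vertex -0.667 1.267 -0.545
vertex -1.604 -0.55 -0.099
endloop
endfacet
facet normal -0.157 0.950 -0.271
outer loop
vertex -1.87 1.064 -0.56
vertex -0.667 1.267 -0.545
vertex -1.819 0.828 -1.417
endloop
endfacet
facet normal 0.057 -0.265 -0.962
outer loop
vertex -0.616 1.03 -1.401
vertex -0.35 -0.584 -0.94
vertex -1.819 0.828 -1.417
endloop
endfacet
facet normal -0.156 0.950 -0.272
outer loop
vertex -1.819 0.828 -1.417
vertex -0.667 1.267 -0.545
vertex -0.616 1.03 -1.401
endloop
endfacet
facet normal 0.986 0.166 0.013
outer loop
vertex -0.616 1.03 -1.401
vertex -0.401 -0.348 -0.083
vertex -0.35 -0.584 -0.94
endloop
endfacet
facet normal 0.986 0.166 0.013
outer loop
vertex -0.667 1.267 -0.545
vertex -0.401 -0.348 -0.083
vertex -0.616 1.03 -1.401
endloop
endfacet
facet normal -0.591 0.304 -0.747
outer loop
vertex 1.889 3.149 0.634
vertex 1.339 3.686 1.288
vertex 2.153 3.871 0.719
endloop
endfacet
facet normal 0.730 -0.190 -0.656
outer loop
vertex 1.889 3.149 0.634
vertex 2.153 3.871 0.719
vertex 2.652 2.756 1.597
endloop
endfacet
facet normal 0.732 -0.188 -0.655
outer loop
vertex 2.652 2.756 1.597
vertex 2.153 3.871 0.719
vertex 2.915 3.478 1.683
endloop
endfacet
facet normal 0.591 -0.304 0.747
outer loop
vertex 2.652 2.756 1.597
vertex 2.915 3.478 1.683
vertex 2.101 3.294 2.252
endloop
endfacet
facet normal -0.591 0.304 -0.747
outer loop
vertex 2.153 3.871 0.719
vertex 1.339 3.686 1.288
vertex 1.939 4.485 1.138
endloop
endfacet
facet normal 0.758 0.527 -0.385
outer loop
vertex 2.153 3.871 0.719
vertex 1.939 4.485 1.138
vertex 2.915 3.478 1.683
endloop
endfacet
facet normal 0.758 0.526 -0.386
outer loop
vertex 2.915 3.478 1.683
vertex 1.939 4.485 1.138
vertex 2.702 4.092 2.102
endloop
endfacet
facet normal 0.591 -0.305 0.747
outer loop
vertex 2.915 3.478 1.683
vertex 2.702 4.092 2.102
vertex 2.101 3.294 2.252
endloop
endfacet
facet normal -0.592 0.304 -0.747
outer loop
vertex 1.939 4.485 1.138
vertex 1.339 3.686 1.288
vertex 1.374 4.631 1.645
endloop
endfacet
facet normal 0.341 0.934 0.111
outer loop
vertex 1.939 4.485 1.138
vertex 1.374 4.631 1.645
vertex 2.702 4.092 2.102
endloop
endfacet
facet normal 0.341 0.934 0.111
outer loop
vertex 2.702 4.092 2.102
vertex 1.374 4.631 1.645
vertex 2.136 4.238 2.609
endloop
endfacet
facet normal 0.591 -0.304 0.747
outer loop
vertex 2.702 4.092 2.102
vertex 2.136 4.238 2.609
vertex 2.101 3.294 2.252
endloop
endfacet
facet normal -0.591 0.304 -0.747
outer loop
vertex 1.374 4.631 1.645
vertex 1.339 3.686 1.288
vertex 0.788 4.224 1.943
endloop
endfacet
facet normal -0.276 0.794 0.542
outer loop
vertex 1.374 4.631 1.645
vertex 0.788 4.224 1.943
vertex 2.136 4.238 2.609
endloop
endfacet
facet normal -0.276 0.793 0.543
outer loop
vertex 2.136 4.238 2.609
vertex 0.788 4.224 1.943
vertex 1.551 3.831 2.906
endloop
endfacet
facet normal 0.591 -0.304 0.747
outer loop
vertex 2.136 4.238 2.609
vertex 1.551 3.831 2.906
vertex 2.101 3.294 2.252
endloop
endfacet
facet normal -0.591 0.304 -0.747
outer loop
vertex 0.788 4.224 1.943
vertex 1.339 3.686 1.288
vertex 0.525 3.502 1.857
endloop
endfacet
facet normal -0.731 0.188 0.656
outer loop
vertex 0.788 4.224 1.943
vertex 0.525 3.502 1.857
vertex 1.551 3.831 2.906
endloop
endfacet
facet normal -0.731 0.190 0.655
outer loop
vertex 1.551 3.831 2.906
vertex 0.525 3.502 1.857
vertex 1.287 3.109 2.821
endloop
endfacet
facet normal 0.591 -0.304 0.747
outer loop
vertex 1.551 3.831 2.906
vertex 1.287 3.109 2.821
vertex 2.101 3.294 2.252
endloop
endfacet
facet normal -0.591 0.305 -0.747
outer loop
vertex 0.525 3.502 1.857
vertex 1.339 3.686 1.288
vertex 0.738 2.888 1.438
endloop
endfacet
facet normal -0.758 -0.526 0.385
outer loop
vertex 0.525 3.502 1.857
vertex 0.738 2.888 1.438
vertex 1.287 3.109 2.821
endloop
endfacet
facet normal -0.758 -0.527 0.385
outer loop
vertex 1.287 3.109 2.821
vertex 0.738 2.888 1.438
vertex 1.501 2.495 2.402
endloop
endfacet
facet normal 0.591 -0.304 0.747
outer loop
vertex 1.287 3.109 2.821
vertex 1.501 2.495 2.402
vertex 2.101 3.294 2.252
endloop
endfacet
facet normal -0.591 0.304 -0.747
outer loop
vertex 0.738 2.888 1.438
vertex 1.339 3.686 1.288
vertex 1.304 2.742 0.931
endloop
endfacet
facet normal -0.340 -0.934 -0.111
outer loop
vertex 0.738 2.888 1.438
vertex 1.304 2.742 0.931
vertex 1.501 2.495 2.402
endloop
endfacet
facet normal -0.341 -0.934 -0.111
outer loop
vertex 1.501 2.495 2.402
vertex 1.304 2.742 0.931
vertex 2.066 2.349 1.895
endloop
endfacet
facet normal 0.592 -0.304 0.747
outer loop
vertex 1.501 2.495 2.402
vertex 2.066 2.349 1.895
vertex 2.101 3.294 2.252
endloop
endfacet
facet normal -0.591 0.304 -0.747
outer loop
vertex 1.304 2.742 0.931
vertex 1.339 3.686 1.288
vertex 1.889 3.149 0.634
endloop
endfacet
facet normal 0.277 -0.793 -0.542
outer loop
vertex 1.304 2.742 0.931
vertex 1.889 3.149 0.634
vertex 2.066 2.349 1.895
endloop
endfacet
facet normal 0.276 -0.794 -0.542
outer loop
vertex 2.066 2.349 1.895
vertex 1.889 3.149 0.634
vertex 2.652 2.756 1.597
endloop
endfacet
facet normal 0.591 -0.304 0.747
outer loop
vertex 2.066 2.349 1.895
vertex 2.652 2.756 1.597
vertex 2.101 3.294 2.252
endloop
endfacet

endsolid


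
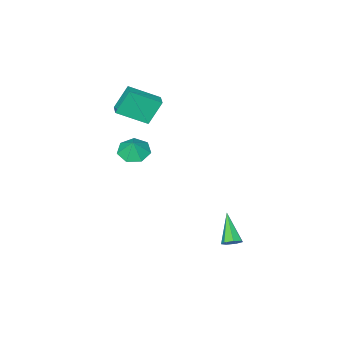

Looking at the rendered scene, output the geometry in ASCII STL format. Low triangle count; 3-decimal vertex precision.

solid 
facet normal -0.277 -0.299 -0.913
outer loop
vertex -1.571 -3.157 -1.229
vertex -2.428 -3.551 -0.84
vertex -2.266 -2.609 -1.198
endloop
endfacet
facet normal 0.605 0.753 0.257
outer loop
vertex -1.571 -3.157 -1.229
vertex -2.266 -2.609 -1.198
vertex -2.112 -3.209 0.2
endloop
endfacet
facet normal -0.276 -0.300 -0.913
outer loop
vertex -2.266 -2.609 -1.198
vertex -2.428 -3.551 -0.84
vertex -3.083 -2.771 -0.898
endloop
endfacet
facet normal -0.036 0.917 0.397
outer loop
vertex -2.266 -2.609 -1.198
vertex -3.083 -2.771 -0.898
vertex -2.112 -3.209 0.2
endloop
endfacet
facet normal -0.277 -0.300 -0.913
outer loop
vertex -3.083 -2.771 -0.898
vertex -2.428 -3.551 -0.84
vertex -3.406 -3.519 -0.554
endloop
endfacet
facet normal -0.518 0.532 0.670
outer loop
vertex -3.083 -2.771 -0.898
vertex -3.406 -3.519 -0.554
vertex -2.112 -3.209 0.2
endloop
endfacet
facet normal -0.277 -0.299 -0.913
outer loop
vertex -3.406 -3.519 -0.554
vertex -2.428 -3.551 -0.84
vertex -2.993 -4.292 -0.426
endloop
endfacet
facet normal -0.480 -0.112 0.870
outer loop
vertex -3.406 -3.519 -0.554
vertex -2.993 -4.292 -0.426
vertex -2.112 -3.209 0.2
endloop
endfacet
facet normal -0.277 -0.299 -0.913
outer loop
vertex -2.993 -4.292 -0.426
vertex -2.428 -3.551 -0.84
vertex -2.154 -4.506 -0.61
endloop
endfacet
facet normal 0.050 -0.530 0.846
outer loop
vertex -2.993 -4.292 -0.426
vertex -2.154 -4.506 -0.61
vertex -2.112 -3.209 0.2
endloop
endfacet
facet normal -0.277 -0.299 -0.913
outer loop
vertex -2.154 -4.506 -0.61
vertex -2.428 -3.551 -0.84
vertex -1.521 -4.001 -0.968
endloop
endfacet
facet normal 0.674 -0.407 0.617
outer loop
vertex -2.154 -4.506 -0.61
vertex -1.521 -4.001 -0.968
vertex -2.112 -3.209 0.2
endloop
endfacet
facet normal -0.277 -0.299 -0.913
outer loop
vertex -1.521 -4.001 -0.968
vertex -2.428 -3.551 -0.84
vertex -1.571 -3.157 -1.229
endloop
endfacet
facet normal 0.921 0.164 0.354
outer loop
vertex -1.521 -4.001 -0.968
vertex -1.571 -3.157 -1.229
vertex -2.112 -3.209 0.2
endloop
endfacet
facet normal -0.714 0.524 -0.465
outer loop
vertex -3.995 -3.024 3.388
vertex -3.514 -2.231 3.544
vertex -3.138 -3.237 1.831
endloop
endfacet
facet normal -0.512 -0.843 -0.166
outer loop
vertex -1.626 -4.349 2.816
vertex -3.995 -3.024 3.388
vertex -3.138 -3.237 1.831
endloop
endfacet
facet normal -0.714 0.524 -0.465
outer loop
vertex -3.138 -3.237 1.831
vertex -3.514 -2.231 3.544
vertex -2.657 -2.444 1.987
endloop
endfacet
facet normal 0.479 -0.119 -0.870
outer loop
vertex -2.657 -2.444 1.987
vertex -1.626 -4.349 2.816
vertex -3.138 -3.237 1.831
endloop
endfacet
facet normal -0.479 0.119 0.870
outer loop
vertex -3.995 -3.024 3.388
vertex -2.002 -3.343 4.529
vertex -3.514 -2.231 3.544
endloop
endfacet
facet normal -0.512 -0.843 -0.166
outer loop
vertex -2.483 -4.136 4.373
vertex -3.995 -3.024 3.388
vertex -1.626 -4.349 2.816
endloop
endfacet
facet normal -0.479 0.119 0.870
outer loop
vertex -2.483 -4.136 4.373
vertex -2.002 -3.343 4.529
vertex -3.995 -3.024 3.388
endloop
endfacet
facet normal 0.512 0.843 0.166
outer loop
vertex -3.514 -2.231 3.544
vertex -2.002 -3.343 4.529
vertex -2.657 -2.444 1.987
endloop
endfacet
facet normal 0.479 -0.119 -0.870
outer loop
vertex -1.145 -3.556 2.972
vertex -1.626 -4.349 2.816
vertex -2.657 -2.444 1.987
endloop
endfacet
facet normal 0.512 0.843 0.166
outer loop
vertex -2.657 -2.444 1.987
vertex -2.002 -3.343 4.529
vertex -1.145 -3.556 2.972
endloop
endfacet
facet normal 0.714 -0.524 0.465
outer loop
vertex -1.145 -3.556 2.972
vertex -2.483 -4.136 4.373
vertex -1.626 -4.349 2.816
endloop
endfacet
facet normal 0.714 -0.524 0.465
outer loop
vertex -2.002 -3.343 4.529
vertex -2.483 -4.136 4.373
vertex -1.145 -3.556 2.972
endloop
endfacet
facet normal 0.355 0.666 -0.656
outer loop
vertex -2.996 4.86 -3.941
vertex -3.211 4.507 -4.416
vertex -3.506 4.969 -4.106
endloop
endfacet
facet normal -0.161 0.519 0.840
outer loop
vertex -2.996 4.86 -3.941
vertex -3.506 4.969 -4.106
vertex -3.949 3.113 -3.044
endloop
endfacet
facet normal 0.353 0.666 -0.657
outer loop
vertex -3.506 4.969 -4.106
vertex -3.211 4.507 -4.416
vertex -3.794 4.729 -4.504
endloop
endfacet
facet normal -0.839 0.407 0.362
outer loop
vertex -3.506 4.969 -4.106
vertex -3.794 4.729 -4.504
vertex -3.949 3.113 -3.044
endloop
endfacet
facet normal 0.353 0.667 -0.656
outer loop
vertex -3.794 4.729 -4.504
vertex -3.211 4.507 -4.416
vertex -3.642 4.322 -4.836
endloop
endfacet
facet normal -0.955 -0.144 -0.261
outer loop
vertex -3.794 4.729 -4.504
vertex -3.642 4.322 -4.836
vertex -3.949 3.113 -3.044
endloop
endfacet
facet normal 0.353 0.667 -0.656
outer loop
vertex -3.642 4.322 -4.836
vertex -3.211 4.507 -4.416
vertex -3.166 4.054 -4.852
endloop
endfacet
facet normal -0.422 -0.716 -0.556
outer loop
vertex -3.642 4.322 -4.836
vertex -3.166 4.054 -4.852
vertex -3.949 3.113 -3.044
endloop
endfacet
facet normal 0.354 0.667 -0.656
outer loop
vertex -3.166 4.054 -4.852
vertex -3.211 4.507 -4.416
vertex -2.723 4.127 -4.539
endloop
endfacet
facet normal 0.360 -0.882 -0.303
outer loop
vertex -3.166 4.054 -4.852
vertex -2.723 4.127 -4.539
vertex -3.949 3.113 -3.044
endloop
endfacet
facet normal 0.354 0.667 -0.656
outer loop
vertex -2.723 4.127 -4.539
vertex -3.211 4.507 -4.416
vertex -2.648 4.486 -4.134
endloop
endfacet
facet normal 0.801 -0.514 0.308
outer loop
vertex -2.723 4.127 -4.539
vertex -2.648 4.486 -4.134
vertex -3.949 3.113 -3.044
endloop
endfacet
facet normal 0.353 0.667 -0.656
outer loop
vertex -2.648 4.486 -4.134
vertex -3.211 4.507 -4.416
vertex -2.996 4.86 -3.941
endloop
endfacet
facet normal 0.569 0.108 0.815
outer loop
vertex -2.648 4.486 -4.134
vertex -2.996 4.86 -3.941
vertex -3.949 3.113 -3.044
endloop
endfacet

endsolid


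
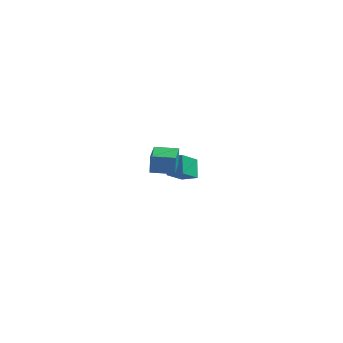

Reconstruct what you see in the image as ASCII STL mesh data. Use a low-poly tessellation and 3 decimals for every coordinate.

solid 
facet normal -0.954 -0.098 -0.283
outer loop
vertex -1.739 2.382 0.282
vertex -2.112 3.003 1.325
vertex -1.644 3.804 -0.531
endloop
endfacet
facet normal 0.295 -0.489 -0.821
outer loop
vertex -0.748 3.897 -0.265
vertex -1.739 2.382 0.282
vertex -1.644 3.804 -0.531
endloop
endfacet
facet normal -0.954 -0.099 -0.283
outer loop
vertex -1.644 3.804 -0.531
vertex -2.112 3.003 1.325
vertex -2.018 4.425 0.512
endloop
endfacet
facet normal 0.057 0.867 -0.496
outer loop
vertex -2.018 4.425 0.512
vertex -0.748 3.897 -0.265
vertex -1.644 3.804 -0.531
endloop
endfacet
facet normal -0.057 -0.867 0.496
outer loop
vertex -1.739 2.382 0.282
vertex -1.216 3.096 1.591
vertex -2.112 3.003 1.325
endloop
endfacet
facet normal 0.294 -0.489 -0.821
outer loop
vertex -0.842 2.475 0.548
vertex -1.739 2.382 0.282
vertex -0.748 3.897 -0.265
endloop
endfacet
facet normal -0.057 -0.867 0.496
outer loop
vertex -0.842 2.475 0.548
vertex -1.216 3.096 1.591
vertex -1.739 2.382 0.282
endloop
endfacet
facet normal -0.295 0.489 0.821
outer loop
vertex -2.112 3.003 1.325
vertex -1.216 3.096 1.591
vertex -2.018 4.425 0.512
endloop
endfacet
facet normal 0.057 0.867 -0.496
outer loop
vertex -1.121 4.518 0.778
vertex -0.748 3.897 -0.265
vertex -2.018 4.425 0.512
endloop
endfacet
facet normal -0.294 0.489 0.821
outer loop
vertex -2.018 4.425 0.512
vertex -1.216 3.096 1.591
vertex -1.121 4.518 0.778
endloop
endfacet
facet normal 0.954 0.098 0.283
outer loop
vertex -1.121 4.518 0.778
vertex -0.842 2.475 0.548
vertex -0.748 3.897 -0.265
endloop
endfacet
facet normal 0.954 0.098 0.283
outer loop
vertex -1.216 3.096 1.591
vertex -0.842 2.475 0.548
vertex -1.121 4.518 0.778
endloop
endfacet
facet normal -0.918 -0.394 0.041
outer loop
vertex 1.05 -3.95 4.377
vertex 0.515 -2.693 4.479
vertex 0.975 -3.891 3.271
endloop
endfacet
facet normal 0.390 -0.918 -0.075
outer loop
vertex 2.105 -3.407 3.221
vertex 1.05 -3.95 4.377
vertex 0.975 -3.891 3.271
endloop
endfacet
facet normal -0.918 -0.393 0.040
outer loop
vertex 0.975 -3.891 3.271
vertex 0.515 -2.693 4.479
vertex 0.441 -2.634 3.374
endloop
endfacet
facet normal -0.067 0.053 -0.996
outer loop
vertex 0.441 -2.634 3.374
vertex 2.105 -3.407 3.221
vertex 0.975 -3.891 3.271
endloop
endfacet
facet normal 0.067 -0.053 0.996
outer loop
vertex 1.05 -3.95 4.377
vertex 1.645 -2.209 4.429
vertex 0.515 -2.693 4.479
endloop
endfacet
facet normal 0.390 -0.918 -0.075
outer loop
vertex 2.179 -3.466 4.326
vertex 1.05 -3.95 4.377
vertex 2.105 -3.407 3.221
endloop
endfacet
facet normal 0.068 -0.053 0.996
outer loop
vertex 2.179 -3.466 4.326
vertex 1.645 -2.209 4.429
vertex 1.05 -3.95 4.377
endloop
endfacet
facet normal -0.390 0.918 0.075
outer loop
vertex 0.515 -2.693 4.479
vertex 1.645 -2.209 4.429
vertex 0.441 -2.634 3.374
endloop
endfacet
facet normal -0.067 0.052 -0.996
outer loop
vertex 1.57 -2.15 3.323
vertex 2.105 -3.407 3.221
vertex 0.441 -2.634 3.374
endloop
endfacet
facet normal -0.390 0.918 0.075
outer loop
vertex 0.441 -2.634 3.374
vertex 1.645 -2.209 4.429
vertex 1.57 -2.15 3.323
endloop
endfacet
facet normal 0.918 0.394 -0.040
outer loop
vertex 1.57 -2.15 3.323
vertex 2.179 -3.466 4.326
vertex 2.105 -3.407 3.221
endloop
endfacet
facet normal 0.918 0.394 -0.041
outer loop
vertex 1.645 -2.209 4.429
vertex 2.179 -3.466 4.326
vertex 1.57 -2.15 3.323
endloop
endfacet

endsolid


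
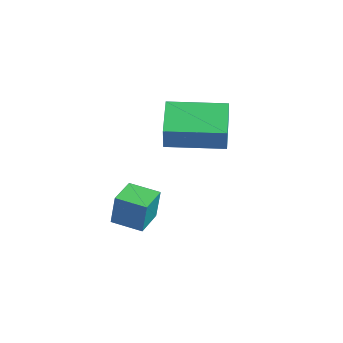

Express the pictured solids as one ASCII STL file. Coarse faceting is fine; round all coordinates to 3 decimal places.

solid 
facet normal -0.762 0.541 0.357
outer loop
vertex -0.589 -0.177 4.537
vertex 0.663 1.607 4.507
vertex -0.907 0.029 3.547
endloop
endfacet
facet normal -0.574 -0.819 0.014
outer loop
vertex 0.357 -0.867 2.953
vertex -0.589 -0.177 4.537
vertex -0.907 0.029 3.547
endloop
endfacet
facet normal -0.762 0.540 0.358
outer loop
vertex -0.907 0.029 3.547
vertex 0.663 1.607 4.507
vertex 0.344 1.814 3.517
endloop
endfacet
facet normal -0.301 0.195 -0.934
outer loop
vertex 0.344 1.814 3.517
vertex 0.357 -0.867 2.953
vertex -0.907 0.029 3.547
endloop
endfacet
facet normal 0.300 -0.195 0.934
outer loop
vertex -0.589 -0.177 4.537
vertex 1.927 0.711 3.913
vertex 0.663 1.607 4.507
endloop
endfacet
facet normal -0.574 -0.819 0.014
outer loop
vertex 0.676 -1.074 3.943
vertex -0.589 -0.177 4.537
vertex 0.357 -0.867 2.953
endloop
endfacet
facet normal 0.300 -0.195 0.934
outer loop
vertex 0.676 -1.074 3.943
vertex 1.927 0.711 3.913
vertex -0.589 -0.177 4.537
endloop
endfacet
facet normal 0.574 0.819 -0.014
outer loop
vertex 0.663 1.607 4.507
vertex 1.927 0.711 3.913
vertex 0.344 1.814 3.517
endloop
endfacet
facet normal -0.300 0.195 -0.934
outer loop
vertex 1.609 0.917 2.923
vertex 0.357 -0.867 2.953
vertex 0.344 1.814 3.517
endloop
endfacet
facet normal 0.574 0.819 -0.014
outer loop
vertex 0.344 1.814 3.517
vertex 1.927 0.711 3.913
vertex 1.609 0.917 2.923
endloop
endfacet
facet normal 0.761 -0.540 -0.358
outer loop
vertex 1.609 0.917 2.923
vertex 0.676 -1.074 3.943
vertex 0.357 -0.867 2.953
endloop
endfacet
facet normal 0.762 -0.540 -0.357
outer loop
vertex 1.927 0.711 3.913
vertex 0.676 -1.074 3.943
vertex 1.609 0.917 2.923
endloop
endfacet
facet normal -0.579 0.814 0.050
outer loop
vertex -1.409 -1.204 0.285
vertex -0.432 -0.498 0.099
vertex -1.614 -1.269 -1.038
endloop
endfacet
facet normal -0.801 -0.579 0.153
outer loop
vertex -0.908 -2.262 -1.099
vertex -1.409 -1.204 0.285
vertex -1.614 -1.269 -1.038
endloop
endfacet
facet normal -0.579 0.814 0.050
outer loop
vertex -1.614 -1.269 -1.038
vertex -0.432 -0.498 0.099
vertex -0.637 -0.563 -1.224
endloop
endfacet
facet normal -0.153 -0.048 -0.987
outer loop
vertex -0.637 -0.563 -1.224
vertex -0.908 -2.262 -1.099
vertex -1.614 -1.269 -1.038
endloop
endfacet
facet normal 0.153 0.048 0.987
outer loop
vertex -1.409 -1.204 0.285
vertex 0.274 -1.491 0.038
vertex -0.432 -0.498 0.099
endloop
endfacet
facet normal -0.801 -0.579 0.153
outer loop
vertex -0.703 -2.197 0.224
vertex -1.409 -1.204 0.285
vertex -0.908 -2.262 -1.099
endloop
endfacet
facet normal 0.153 0.048 0.987
outer loop
vertex -0.703 -2.197 0.224
vertex 0.274 -1.491 0.038
vertex -1.409 -1.204 0.285
endloop
endfacet
facet normal 0.801 0.579 -0.153
outer loop
vertex -0.432 -0.498 0.099
vertex 0.274 -1.491 0.038
vertex -0.637 -0.563 -1.224
endloop
endfacet
facet normal -0.153 -0.048 -0.987
outer loop
vertex 0.069 -1.556 -1.285
vertex -0.908 -2.262 -1.099
vertex -0.637 -0.563 -1.224
endloop
endfacet
facet normal 0.801 0.579 -0.153
outer loop
vertex -0.637 -0.563 -1.224
vertex 0.274 -1.491 0.038
vertex 0.069 -1.556 -1.285
endloop
endfacet
facet normal 0.579 -0.814 -0.050
outer loop
vertex 0.069 -1.556 -1.285
vertex -0.703 -2.197 0.224
vertex -0.908 -2.262 -1.099
endloop
endfacet
facet normal 0.579 -0.814 -0.050
outer loop
vertex 0.274 -1.491 0.038
vertex -0.703 -2.197 0.224
vertex 0.069 -1.556 -1.285
endloop
endfacet

endsolid


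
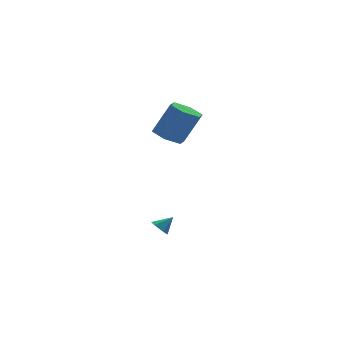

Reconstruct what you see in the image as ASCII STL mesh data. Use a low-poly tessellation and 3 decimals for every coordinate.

solid 
facet normal -0.450 0.100 -0.887
outer loop
vertex 0.132 -0.4 1.331
vertex -0.746 -0.334 1.784
vertex -0.217 0.484 1.608
endloop
endfacet
facet normal 0.820 0.439 -0.367
outer loop
vertex 0.132 -0.4 1.331
vertex -0.217 0.484 1.608
vertex 1.083 -0.611 3.202
endloop
endfacet
facet normal 0.820 0.439 -0.367
outer loop
vertex 1.083 -0.611 3.202
vertex -0.217 0.484 1.608
vertex 0.734 0.273 3.479
endloop
endfacet
facet normal 0.452 -0.100 0.887
outer loop
vertex 1.083 -0.611 3.202
vertex 0.734 0.273 3.479
vertex 0.206 -0.546 3.656
endloop
endfacet
facet normal -0.450 0.100 -0.887
outer loop
vertex -0.217 0.484 1.608
vertex -0.746 -0.334 1.784
vertex -1.095 0.55 2.061
endloop
endfacet
facet normal 0.105 0.993 0.059
outer loop
vertex -0.217 0.484 1.608
vertex -1.095 0.55 2.061
vertex 0.734 0.273 3.479
endloop
endfacet
facet normal 0.105 0.993 0.059
outer loop
vertex 0.734 0.273 3.479
vertex -1.095 0.55 2.061
vertex -0.143 0.339 3.933
endloop
endfacet
facet normal 0.452 -0.099 0.887
outer loop
vertex 0.734 0.273 3.479
vertex -0.143 0.339 3.933
vertex 0.206 -0.546 3.656
endloop
endfacet
facet normal -0.452 0.100 -0.887
outer loop
vertex -1.095 0.55 2.061
vertex -0.746 -0.334 1.784
vertex -1.623 -0.269 2.238
endloop
endfacet
facet normal -0.716 0.553 0.426
outer loop
vertex -1.095 0.55 2.061
vertex -1.623 -0.269 2.238
vertex -0.143 0.339 3.933
endloop
endfacet
facet normal -0.715 0.554 0.426
outer loop
vertex -0.143 0.339 3.933
vertex -1.623 -0.269 2.238
vertex -0.672 -0.48 4.109
endloop
endfacet
facet normal 0.450 -0.100 0.887
outer loop
vertex -0.143 0.339 3.933
vertex -0.672 -0.48 4.109
vertex 0.206 -0.546 3.656
endloop
endfacet
facet normal -0.452 0.100 -0.887
outer loop
vertex -1.623 -0.269 2.238
vertex -0.746 -0.334 1.784
vertex -1.274 -1.153 1.961
endloop
endfacet
facet normal -0.820 -0.439 0.367
outer loop
vertex -1.623 -0.269 2.238
vertex -1.274 -1.153 1.961
vertex -0.672 -0.48 4.109
endloop
endfacet
facet normal -0.820 -0.439 0.367
outer loop
vertex -0.672 -0.48 4.109
vertex -1.274 -1.153 1.961
vertex -0.323 -1.364 3.832
endloop
endfacet
facet normal 0.450 -0.100 0.887
outer loop
vertex -0.672 -0.48 4.109
vertex -0.323 -1.364 3.832
vertex 0.206 -0.546 3.656
endloop
endfacet
facet normal -0.452 0.099 -0.887
outer loop
vertex -1.274 -1.153 1.961
vertex -0.746 -0.334 1.784
vertex -0.397 -1.219 1.507
endloop
endfacet
facet normal -0.105 -0.993 -0.059
outer loop
vertex -1.274 -1.153 1.961
vertex -0.397 -1.219 1.507
vertex -0.323 -1.364 3.832
endloop
endfacet
facet normal -0.105 -0.993 -0.059
outer loop
vertex -0.323 -1.364 3.832
vertex -0.397 -1.219 1.507
vertex 0.555 -1.43 3.379
endloop
endfacet
facet normal 0.450 -0.100 0.887
outer loop
vertex -0.323 -1.364 3.832
vertex 0.555 -1.43 3.379
vertex 0.206 -0.546 3.656
endloop
endfacet
facet normal -0.450 0.100 -0.887
outer loop
vertex -0.397 -1.219 1.507
vertex -0.746 -0.334 1.784
vertex 0.132 -0.4 1.331
endloop
endfacet
facet normal 0.715 -0.554 -0.426
outer loop
vertex -0.397 -1.219 1.507
vertex 0.132 -0.4 1.331
vertex 0.555 -1.43 3.379
endloop
endfacet
facet normal 0.716 -0.553 -0.426
outer loop
vertex 0.555 -1.43 3.379
vertex 0.132 -0.4 1.331
vertex 1.083 -0.611 3.202
endloop
endfacet
facet normal 0.452 -0.100 0.887
outer loop
vertex 0.555 -1.43 3.379
vertex 1.083 -0.611 3.202
vertex 0.206 -0.546 3.656
endloop
endfacet
facet normal -0.772 -0.072 -0.631
outer loop
vertex -1.425 -1.413 -4.699
vertex -1.747 -1.668 -4.276
vertex -1.752 -1.081 -4.337
endloop
endfacet
facet normal 0.622 0.770 -0.145
outer loop
vertex -1.425 -1.413 -4.699
vertex -1.752 -1.081 -4.337
vertex -0.953 -1.592 -3.624
endloop
endfacet
facet normal -0.771 -0.072 -0.632
outer loop
vertex -1.752 -1.081 -4.337
vertex -1.747 -1.668 -4.276
vertex -2.075 -1.336 -3.914
endloop
endfacet
facet normal 0.051 0.838 0.544
outer loop
vertex -1.752 -1.081 -4.337
vertex -2.075 -1.336 -3.914
vertex -0.953 -1.592 -3.624
endloop
endfacet
facet normal -0.772 -0.073 -0.632
outer loop
vertex -2.075 -1.336 -3.914
vertex -1.747 -1.668 -4.276
vertex -2.07 -1.922 -3.852
endloop
endfacet
facet normal -0.227 0.101 0.969
outer loop
vertex -2.075 -1.336 -3.914
vertex -2.07 -1.922 -3.852
vertex -0.953 -1.592 -3.624
endloop
endfacet
facet normal -0.772 -0.073 -0.632
outer loop
vertex -2.07 -1.922 -3.852
vertex -1.747 -1.668 -4.276
vertex -1.742 -2.254 -4.214
endloop
endfacet
facet normal 0.064 -0.706 0.706
outer loop
vertex -2.07 -1.922 -3.852
vertex -1.742 -2.254 -4.214
vertex -0.953 -1.592 -3.624
endloop
endfacet
facet normal -0.772 -0.073 -0.632
outer loop
vertex -1.742 -2.254 -4.214
vertex -1.747 -1.668 -4.276
vertex -1.42 -2.0 -4.637
endloop
endfacet
facet normal 0.634 -0.773 0.019
outer loop
vertex -1.742 -2.254 -4.214
vertex -1.42 -2.0 -4.637
vertex -0.953 -1.592 -3.624
endloop
endfacet
facet normal -0.772 -0.073 -0.632
outer loop
vertex -1.42 -2.0 -4.637
vertex -1.747 -1.668 -4.276
vertex -1.425 -1.413 -4.699
endloop
endfacet
facet normal 0.913 -0.035 -0.407
outer loop
vertex -1.42 -2.0 -4.637
vertex -1.425 -1.413 -4.699
vertex -0.953 -1.592 -3.624
endloop
endfacet

endsolid


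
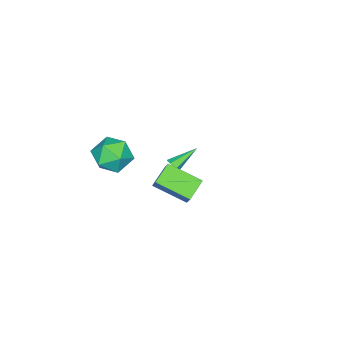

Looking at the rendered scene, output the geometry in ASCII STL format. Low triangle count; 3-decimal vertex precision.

solid 
facet normal 0.767 -0.412 -0.492
outer loop
vertex -2.354 -1.179 -3.501
vertex -2.628 -1.177 -3.93
vertex -2.337 -0.776 -3.812
endloop
endfacet
facet normal 0.443 0.536 0.719
outer loop
vertex -2.354 -1.179 -3.501
vertex -2.337 -0.776 -3.812
vertex -4.032 -0.423 -3.03
endloop
endfacet
facet normal 0.767 -0.412 -0.491
outer loop
vertex -2.337 -0.776 -3.812
vertex -2.628 -1.177 -3.93
vertex -2.611 -0.774 -4.242
endloop
endfacet
facet normal 0.160 0.982 -0.097
outer loop
vertex -2.337 -0.776 -3.812
vertex -2.611 -0.774 -4.242
vertex -4.032 -0.423 -3.03
endloop
endfacet
facet normal 0.766 -0.413 -0.492
outer loop
vertex -2.611 -0.774 -4.242
vertex -2.628 -1.177 -3.93
vertex -2.903 -1.175 -4.36
endloop
endfacet
facet normal -0.463 0.543 -0.700
outer loop
vertex -2.611 -0.774 -4.242
vertex -2.903 -1.175 -4.36
vertex -4.032 -0.423 -3.03
endloop
endfacet
facet normal 0.767 -0.412 -0.492
outer loop
vertex -2.903 -1.175 -4.36
vertex -2.628 -1.177 -3.93
vertex -2.92 -1.578 -4.049
endloop
endfacet
facet normal -0.803 -0.343 -0.488
outer loop
vertex -2.903 -1.175 -4.36
vertex -2.92 -1.578 -4.049
vertex -4.032 -0.423 -3.03
endloop
endfacet
facet normal 0.766 -0.412 -0.493
outer loop
vertex -2.92 -1.578 -4.049
vertex -2.628 -1.177 -3.93
vertex -2.645 -1.581 -3.619
endloop
endfacet
facet normal -0.520 -0.789 0.327
outer loop
vertex -2.92 -1.578 -4.049
vertex -2.645 -1.581 -3.619
vertex -4.032 -0.423 -3.03
endloop
endfacet
facet normal 0.767 -0.411 -0.492
outer loop
vertex -2.645 -1.581 -3.619
vertex -2.628 -1.177 -3.93
vertex -2.354 -1.179 -3.501
endloop
endfacet
facet normal 0.104 -0.349 0.931
outer loop
vertex -2.645 -1.581 -3.619
vertex -2.354 -1.179 -3.501
vertex -4.032 -0.423 -3.03
endloop
endfacet
facet normal -0.377 -0.452 -0.808
outer loop
vertex 3.909 1.664 0.726
vertex 2.652 1.653 1.319
vertex 3.49 3.537 -0.127
endloop
endfacet
facet normal 0.905 0.008 -0.426
outer loop
vertex 3.848 3.967 0.641
vertex 3.909 1.664 0.726
vertex 3.49 3.537 -0.127
endloop
endfacet
facet normal -0.377 -0.452 -0.808
outer loop
vertex 3.49 3.537 -0.127
vertex 2.652 1.653 1.319
vertex 2.233 3.526 0.466
endloop
endfacet
facet normal -0.199 0.892 -0.406
outer loop
vertex 2.233 3.526 0.466
vertex 3.848 3.967 0.641
vertex 3.49 3.537 -0.127
endloop
endfacet
facet normal 0.199 -0.892 0.406
outer loop
vertex 3.909 1.664 0.726
vertex 3.01 2.083 2.087
vertex 2.652 1.653 1.319
endloop
endfacet
facet normal 0.905 0.008 -0.426
outer loop
vertex 4.267 2.094 1.494
vertex 3.909 1.664 0.726
vertex 3.848 3.967 0.641
endloop
endfacet
facet normal 0.199 -0.892 0.406
outer loop
vertex 4.267 2.094 1.494
vertex 3.01 2.083 2.087
vertex 3.909 1.664 0.726
endloop
endfacet
facet normal -0.905 -0.008 0.426
outer loop
vertex 2.652 1.653 1.319
vertex 3.01 2.083 2.087
vertex 2.233 3.526 0.466
endloop
endfacet
facet normal -0.199 0.892 -0.406
outer loop
vertex 2.591 3.956 1.234
vertex 3.848 3.967 0.641
vertex 2.233 3.526 0.466
endloop
endfacet
facet normal -0.905 -0.008 0.426
outer loop
vertex 2.233 3.526 0.466
vertex 3.01 2.083 2.087
vertex 2.591 3.956 1.234
endloop
endfacet
facet normal 0.377 0.452 0.808
outer loop
vertex 2.591 3.956 1.234
vertex 4.267 2.094 1.494
vertex 3.848 3.967 0.641
endloop
endfacet
facet normal 0.377 0.452 0.808
outer loop
vertex 3.01 2.083 2.087
vertex 4.267 2.094 1.494
vertex 2.591 3.956 1.234
endloop
endfacet
facet normal -0.801 -0.052 0.596
outer loop
vertex 2.713 -0.748 2.148
vertex 3.315 -1.56 2.886
vertex 3.4 -0.331 3.108
endloop
endfacet
facet normal -0.756 0.588 0.286
outer loop
vertex 2.713 -0.748 2.148
vertex 3.4 -0.331 3.108
vertex 3.442 0.259 2.005
endloop
endfacet
facet normal -0.762 0.492 -0.421
outer loop
vertex 2.713 -0.748 2.148
vertex 3.442 0.259 2.005
vertex 3.383 -0.605 1.102
endloop
endfacet
facet normal -0.810 -0.209 -0.548
outer loop
vertex 2.713 -0.748 2.148
vertex 3.383 -0.605 1.102
vertex 3.305 -1.729 1.646
endloop
endfacet
facet normal -0.834 -0.545 0.081
outer loop
vertex 2.713 -0.748 2.148
vertex 3.305 -1.729 1.646
vertex 3.315 -1.56 2.886
endloop
endfacet
facet normal -0.128 0.877 0.464
outer loop
vertex 3.442 0.259 2.005
vertex 3.4 -0.331 3.108
vertex 4.495 0.069 2.654
endloop
endfacet
facet normal -0.200 -0.161 0.967
outer loop
vertex 3.4 -0.331 3.108
vertex 3.315 -1.56 2.886
vertex 4.417 -1.055 3.198
endloop
endfacet
facet normal -0.255 -0.958 0.133
outer loop
vertex 3.315 -1.56 2.886
vertex 3.305 -1.729 1.646
vertex 4.358 -1.919 2.295
endloop
endfacet
facet normal -0.216 -0.413 -0.885
outer loop
vertex 3.305 -1.729 1.646
vertex 3.383 -0.605 1.102
vertex 4.4 -1.329 1.192
endloop
endfacet
facet normal -0.137 0.720 -0.680
outer loop
vertex 3.383 -0.605 1.102
vertex 3.442 0.259 2.005
vertex 4.485 -0.1 1.414
endloop
endfacet
facet normal 0.810 0.209 0.548
outer loop
vertex 5.087 -0.912 2.152
vertex 4.495 0.069 2.654
vertex 4.417 -1.055 3.198
endloop
endfacet
facet normal 0.762 -0.492 0.421
outer loop
vertex 5.087 -0.912 2.152
vertex 4.417 -1.055 3.198
vertex 4.358 -1.919 2.295
endloop
endfacet
facet normal 0.756 -0.588 -0.286
outer loop
vertex 5.087 -0.912 2.152
vertex 4.358 -1.919 2.295
vertex 4.4 -1.329 1.192
endloop
endfacet
facet normal 0.801 0.052 -0.596
outer loop
vertex 5.087 -0.912 2.152
vertex 4.4 -1.329 1.192
vertex 4.485 -0.1 1.414
endloop
endfacet
facet normal 0.834 0.545 -0.081
outer loop
vertex 5.087 -0.912 2.152
vertex 4.485 -0.1 1.414
vertex 4.495 0.069 2.654
endloop
endfacet
facet normal 0.216 0.413 0.885
outer loop
vertex 4.417 -1.055 3.198
vertex 4.495 0.069 2.654
vertex 3.4 -0.331 3.108
endloop
endfacet
facet normal 0.137 -0.720 0.680
outer loop
vertex 4.358 -1.919 2.295
vertex 4.417 -1.055 3.198
vertex 3.315 -1.56 2.886
endloop
endfacet
facet normal 0.128 -0.877 -0.464
outer loop
vertex 4.4 -1.329 1.192
vertex 4.358 -1.919 2.295
vertex 3.305 -1.729 1.646
endloop
endfacet
facet normal 0.200 0.161 -0.967
outer loop
vertex 4.485 -0.1 1.414
vertex 4.4 -1.329 1.192
vertex 3.383 -0.605 1.102
endloop
endfacet
facet normal 0.255 0.958 -0.133
outer loop
vertex 4.495 0.069 2.654
vertex 4.485 -0.1 1.414
vertex 3.442 0.259 2.005
endloop
endfacet

endsolid
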